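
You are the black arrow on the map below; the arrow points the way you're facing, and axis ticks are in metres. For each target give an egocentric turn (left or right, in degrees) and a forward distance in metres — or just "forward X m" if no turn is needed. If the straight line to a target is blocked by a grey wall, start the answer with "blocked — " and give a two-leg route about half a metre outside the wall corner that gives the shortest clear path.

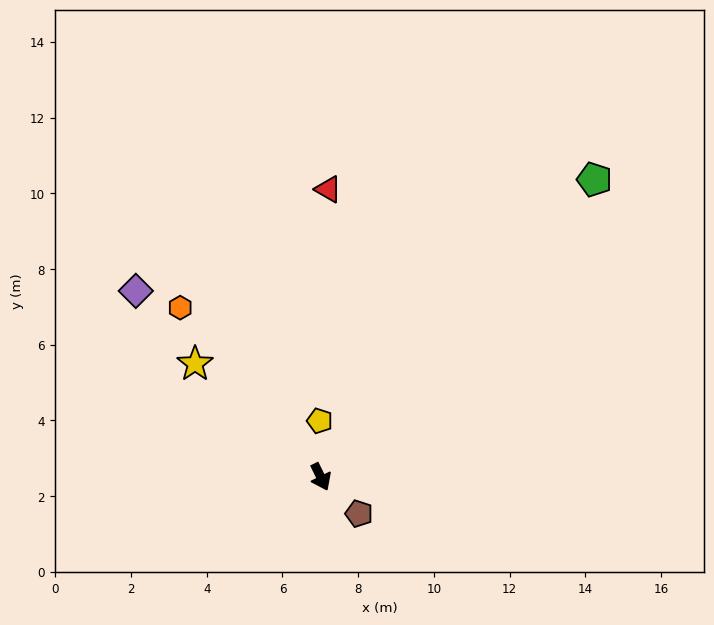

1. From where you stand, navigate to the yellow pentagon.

turn left 155°, forward 1.5 m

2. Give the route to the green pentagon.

turn left 111°, forward 10.7 m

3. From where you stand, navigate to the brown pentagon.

turn left 20°, forward 1.4 m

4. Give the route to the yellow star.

turn right 158°, forward 4.5 m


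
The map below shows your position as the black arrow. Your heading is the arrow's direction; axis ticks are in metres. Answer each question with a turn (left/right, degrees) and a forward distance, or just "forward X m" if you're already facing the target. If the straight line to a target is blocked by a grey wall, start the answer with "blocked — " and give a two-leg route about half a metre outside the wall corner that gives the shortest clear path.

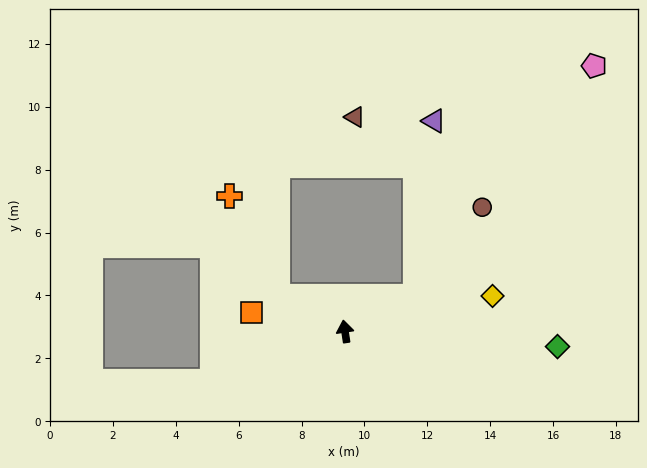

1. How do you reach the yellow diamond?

turn right 85°, forward 4.8 m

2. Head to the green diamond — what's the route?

turn right 103°, forward 6.8 m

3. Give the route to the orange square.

turn left 70°, forward 3.0 m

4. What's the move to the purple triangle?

blocked — turn right 73°, forward 2.5 m, then turn left 58°, forward 5.6 m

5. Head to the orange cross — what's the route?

blocked — turn left 55°, forward 2.4 m, then turn right 39°, forward 3.6 m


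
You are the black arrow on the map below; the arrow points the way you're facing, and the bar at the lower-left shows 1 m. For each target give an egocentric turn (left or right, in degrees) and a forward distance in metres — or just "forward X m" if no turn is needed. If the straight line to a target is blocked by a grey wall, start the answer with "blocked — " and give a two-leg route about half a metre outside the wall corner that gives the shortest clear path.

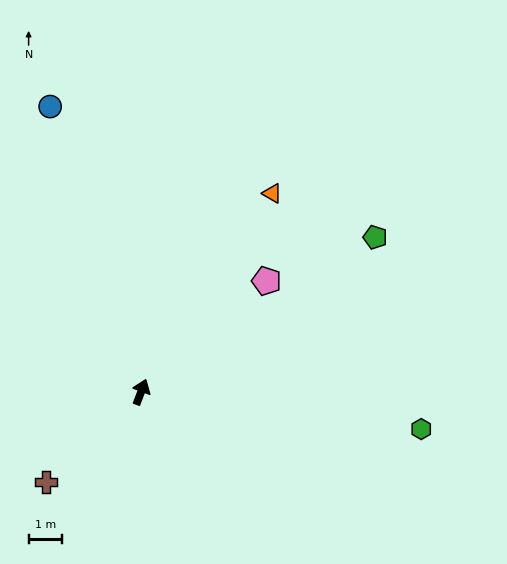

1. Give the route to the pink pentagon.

turn right 28°, forward 5.1 m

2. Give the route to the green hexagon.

turn right 77°, forward 8.6 m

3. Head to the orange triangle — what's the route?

turn right 13°, forward 7.2 m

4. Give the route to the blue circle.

turn left 39°, forward 9.1 m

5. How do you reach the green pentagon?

turn right 36°, forward 8.5 m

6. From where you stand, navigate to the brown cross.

turn left 154°, forward 4.0 m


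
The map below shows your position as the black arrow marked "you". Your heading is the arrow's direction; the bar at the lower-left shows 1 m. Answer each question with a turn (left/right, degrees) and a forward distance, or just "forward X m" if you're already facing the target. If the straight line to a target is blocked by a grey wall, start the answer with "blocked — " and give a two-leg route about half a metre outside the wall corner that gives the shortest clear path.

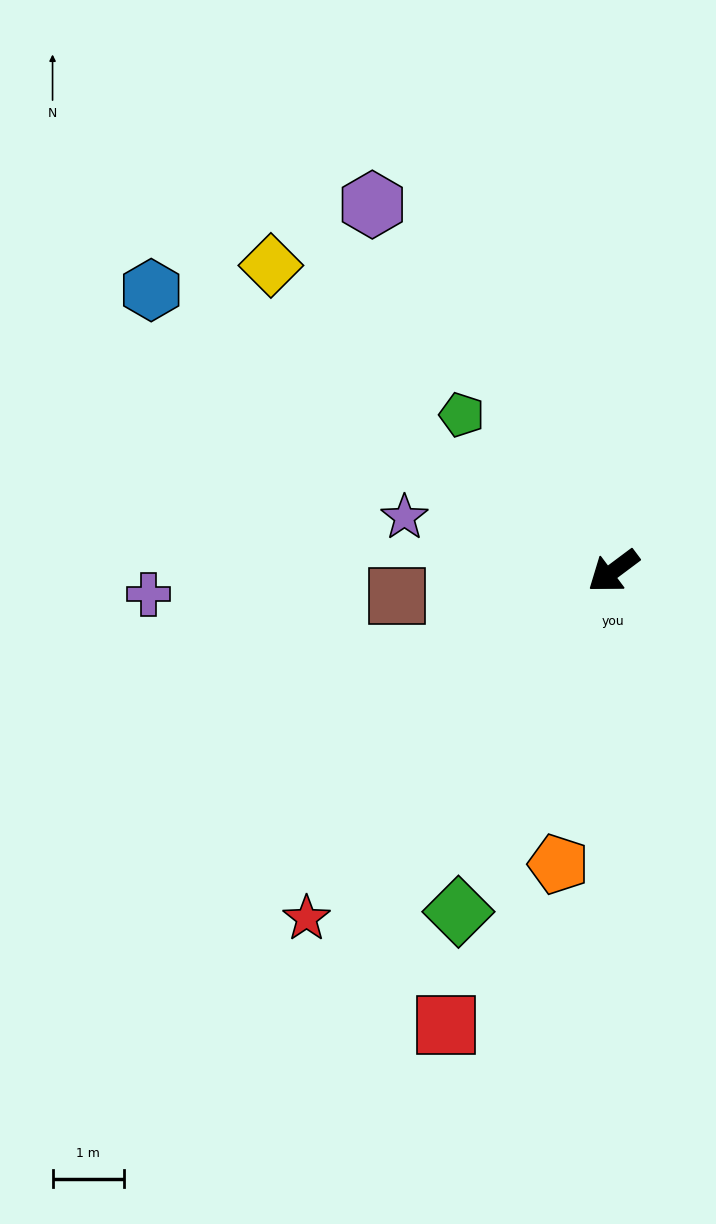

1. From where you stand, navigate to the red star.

turn left 12°, forward 6.5 m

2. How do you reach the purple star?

turn right 51°, forward 3.0 m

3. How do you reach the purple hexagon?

turn right 93°, forward 6.2 m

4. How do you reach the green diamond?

turn left 29°, forward 5.3 m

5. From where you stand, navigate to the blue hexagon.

turn right 68°, forward 7.6 m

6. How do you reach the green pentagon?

turn right 83°, forward 3.1 m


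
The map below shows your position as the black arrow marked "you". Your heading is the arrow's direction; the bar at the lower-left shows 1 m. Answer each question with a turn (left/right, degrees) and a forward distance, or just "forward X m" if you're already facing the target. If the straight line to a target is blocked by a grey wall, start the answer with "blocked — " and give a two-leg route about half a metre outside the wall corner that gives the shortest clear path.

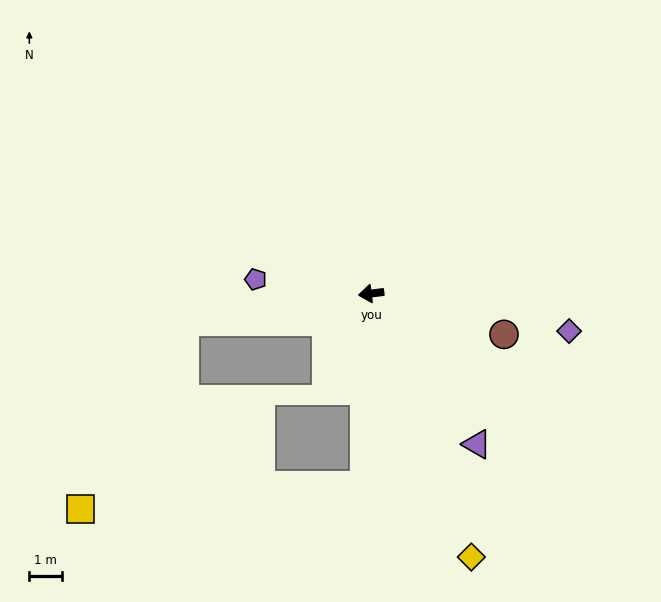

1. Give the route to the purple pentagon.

turn right 14°, forward 3.5 m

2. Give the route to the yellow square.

blocked — forward 5.7 m, then turn left 54°, forward 6.5 m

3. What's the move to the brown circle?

turn left 156°, forward 4.2 m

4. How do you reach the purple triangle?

turn left 118°, forward 5.6 m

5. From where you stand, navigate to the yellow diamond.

turn left 104°, forward 8.5 m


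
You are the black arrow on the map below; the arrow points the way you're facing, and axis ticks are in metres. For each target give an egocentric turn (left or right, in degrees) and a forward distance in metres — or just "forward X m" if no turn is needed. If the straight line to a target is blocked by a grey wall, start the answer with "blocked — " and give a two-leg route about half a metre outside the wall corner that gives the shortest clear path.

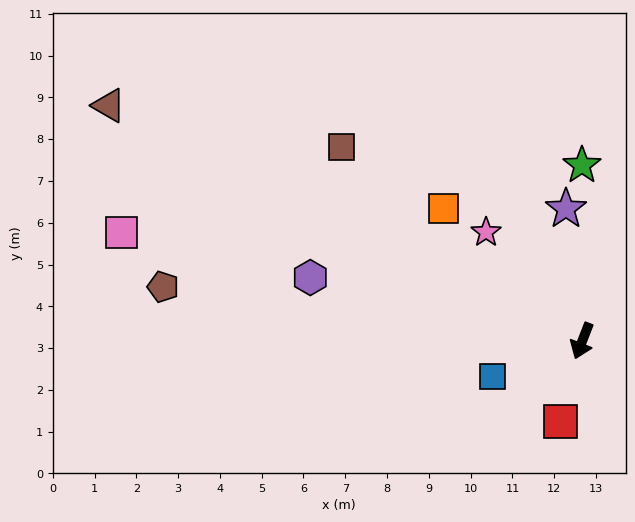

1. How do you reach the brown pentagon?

turn right 76°, forward 10.1 m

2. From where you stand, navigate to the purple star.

turn right 152°, forward 3.2 m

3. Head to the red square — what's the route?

turn left 6°, forward 2.0 m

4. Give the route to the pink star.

turn right 117°, forward 3.5 m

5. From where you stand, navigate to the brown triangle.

turn right 95°, forward 12.7 m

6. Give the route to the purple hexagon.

turn right 82°, forward 6.7 m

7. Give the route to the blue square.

turn right 47°, forward 2.3 m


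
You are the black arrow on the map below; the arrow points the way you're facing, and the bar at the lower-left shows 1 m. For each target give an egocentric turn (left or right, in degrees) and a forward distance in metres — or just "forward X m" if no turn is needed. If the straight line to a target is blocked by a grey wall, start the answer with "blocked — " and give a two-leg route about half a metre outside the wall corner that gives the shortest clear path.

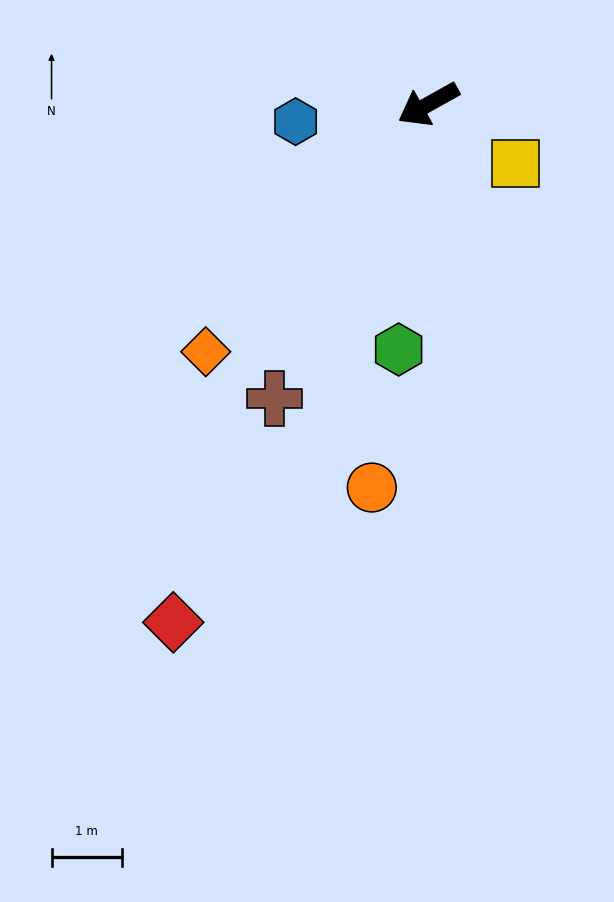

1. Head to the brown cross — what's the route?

turn left 33°, forward 4.7 m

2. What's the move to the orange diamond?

turn left 19°, forward 4.7 m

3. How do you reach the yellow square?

turn left 116°, forward 1.5 m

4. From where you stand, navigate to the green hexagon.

turn left 54°, forward 3.5 m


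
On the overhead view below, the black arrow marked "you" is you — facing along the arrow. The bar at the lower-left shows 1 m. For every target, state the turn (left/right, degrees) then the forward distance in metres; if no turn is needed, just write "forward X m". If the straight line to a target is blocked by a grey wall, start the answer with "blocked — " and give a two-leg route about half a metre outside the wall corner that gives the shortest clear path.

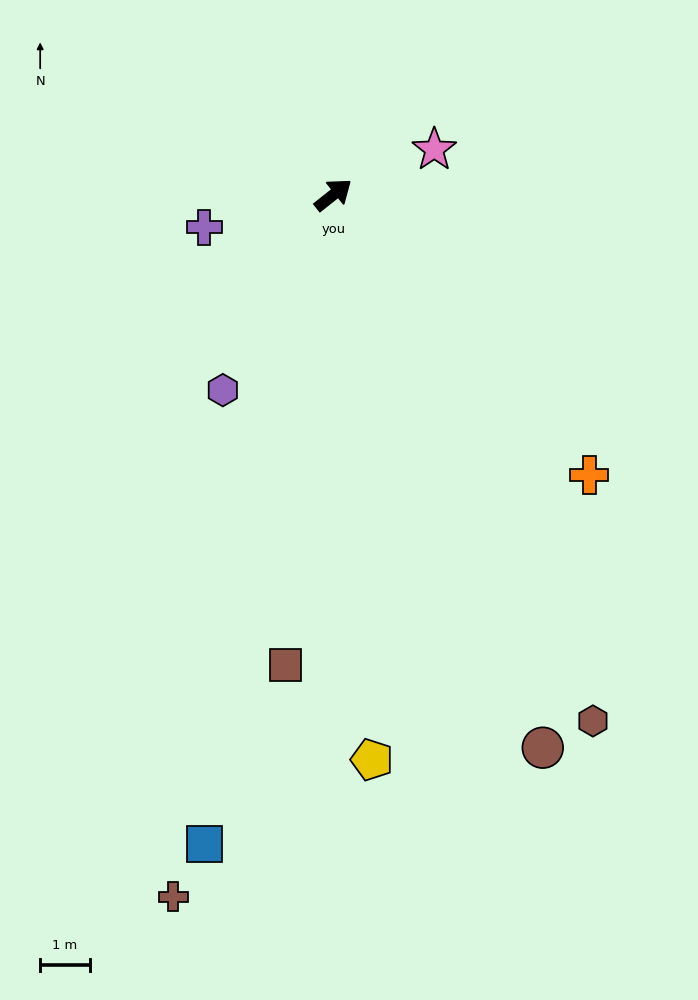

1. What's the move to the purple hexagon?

turn right 158°, forward 4.5 m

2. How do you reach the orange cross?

turn right 86°, forward 7.6 m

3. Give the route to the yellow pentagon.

turn right 125°, forward 11.4 m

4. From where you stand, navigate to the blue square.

turn right 140°, forward 13.3 m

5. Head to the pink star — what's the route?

turn right 14°, forward 2.2 m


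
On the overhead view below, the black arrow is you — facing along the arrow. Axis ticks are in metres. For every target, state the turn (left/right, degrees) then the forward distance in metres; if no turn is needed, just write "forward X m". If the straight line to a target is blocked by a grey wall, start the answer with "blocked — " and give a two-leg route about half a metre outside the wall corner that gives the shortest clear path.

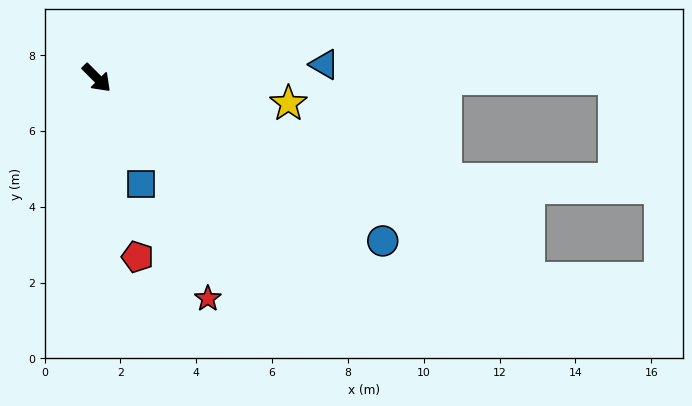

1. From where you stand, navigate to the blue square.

turn right 22°, forward 3.0 m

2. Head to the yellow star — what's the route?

turn left 37°, forward 5.1 m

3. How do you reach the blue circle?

turn left 15°, forward 8.7 m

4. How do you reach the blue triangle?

turn left 48°, forward 6.0 m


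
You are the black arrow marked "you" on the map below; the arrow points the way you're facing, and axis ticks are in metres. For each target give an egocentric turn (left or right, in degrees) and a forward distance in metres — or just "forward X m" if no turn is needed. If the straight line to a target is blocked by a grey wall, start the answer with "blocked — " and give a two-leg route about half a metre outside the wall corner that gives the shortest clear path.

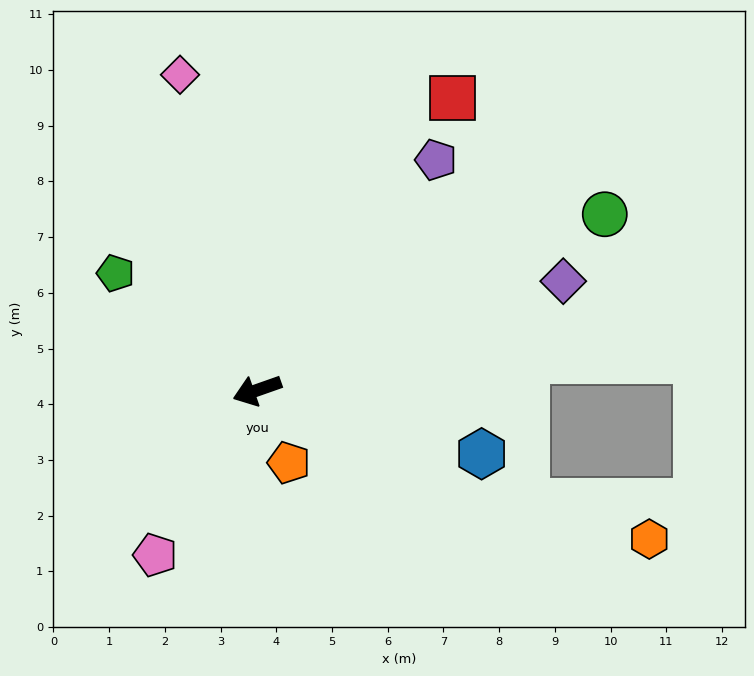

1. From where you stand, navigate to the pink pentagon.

turn left 39°, forward 3.5 m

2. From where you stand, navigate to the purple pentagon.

turn right 147°, forward 5.2 m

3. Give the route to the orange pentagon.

turn left 94°, forward 1.4 m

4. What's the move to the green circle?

turn right 173°, forward 7.0 m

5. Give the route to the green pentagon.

turn right 59°, forward 3.3 m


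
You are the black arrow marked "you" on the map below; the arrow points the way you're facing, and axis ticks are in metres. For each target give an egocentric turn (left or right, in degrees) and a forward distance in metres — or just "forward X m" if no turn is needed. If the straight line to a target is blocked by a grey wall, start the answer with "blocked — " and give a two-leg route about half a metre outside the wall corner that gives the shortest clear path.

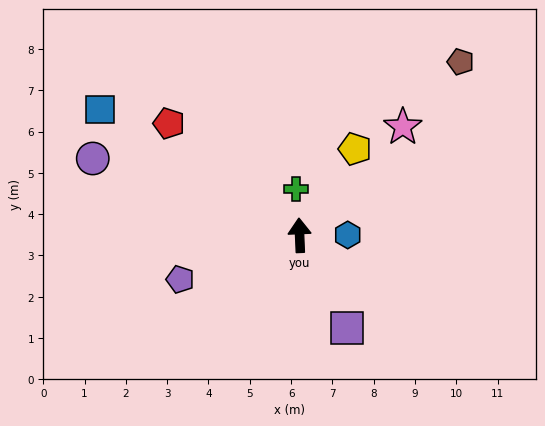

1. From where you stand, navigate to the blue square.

turn left 55°, forward 5.7 m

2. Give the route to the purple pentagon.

turn left 108°, forward 3.1 m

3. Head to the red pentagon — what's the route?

turn left 47°, forward 4.2 m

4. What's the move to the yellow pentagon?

turn right 35°, forward 2.5 m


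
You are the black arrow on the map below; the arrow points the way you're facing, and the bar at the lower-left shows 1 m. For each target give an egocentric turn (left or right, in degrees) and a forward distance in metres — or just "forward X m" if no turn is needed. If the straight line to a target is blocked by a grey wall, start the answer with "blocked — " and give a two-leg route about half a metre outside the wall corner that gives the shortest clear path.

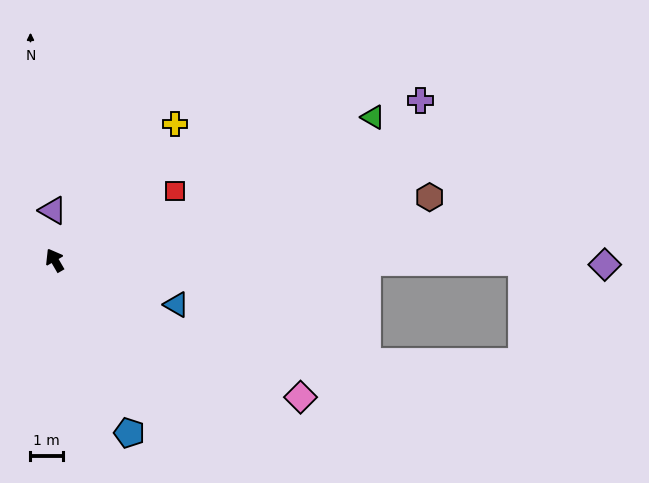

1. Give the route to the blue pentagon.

turn left 173°, forward 5.8 m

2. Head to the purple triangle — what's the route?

turn right 28°, forward 1.5 m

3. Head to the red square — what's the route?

turn right 90°, forward 4.3 m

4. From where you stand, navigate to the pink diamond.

turn right 149°, forward 8.7 m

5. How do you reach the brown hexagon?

turn right 111°, forward 11.7 m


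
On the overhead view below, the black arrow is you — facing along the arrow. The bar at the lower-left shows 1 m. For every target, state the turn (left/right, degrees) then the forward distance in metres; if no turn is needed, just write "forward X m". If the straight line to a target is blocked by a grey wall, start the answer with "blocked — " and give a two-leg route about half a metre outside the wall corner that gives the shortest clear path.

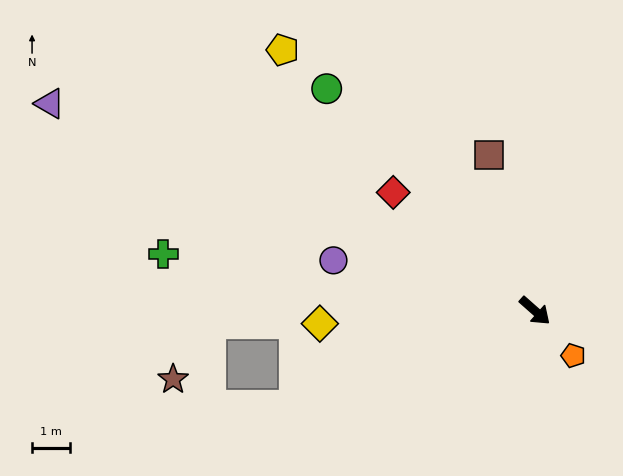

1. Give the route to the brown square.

turn left 148°, forward 4.3 m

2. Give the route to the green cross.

turn right 147°, forward 9.8 m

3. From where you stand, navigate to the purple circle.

turn right 153°, forward 5.4 m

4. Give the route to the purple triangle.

turn right 162°, forward 13.8 m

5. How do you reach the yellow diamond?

turn right 135°, forward 5.6 m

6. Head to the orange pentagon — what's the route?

turn right 8°, forward 1.5 m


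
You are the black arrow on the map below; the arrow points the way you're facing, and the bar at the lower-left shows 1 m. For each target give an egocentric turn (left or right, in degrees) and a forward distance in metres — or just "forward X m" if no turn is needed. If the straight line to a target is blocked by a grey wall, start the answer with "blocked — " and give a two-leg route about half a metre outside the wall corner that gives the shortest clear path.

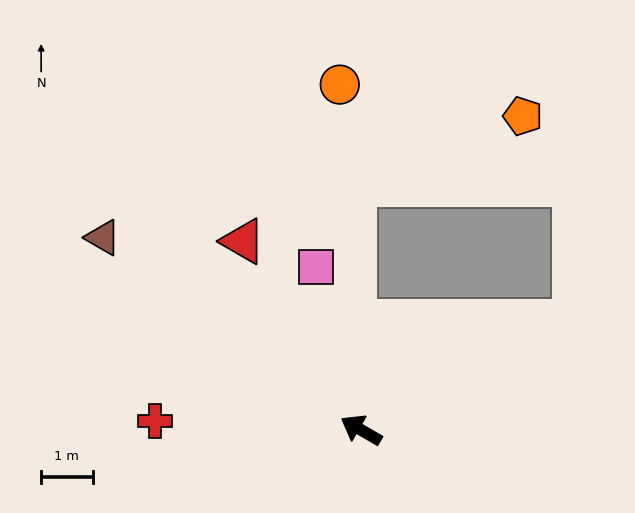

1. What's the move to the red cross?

turn left 27°, forward 4.0 m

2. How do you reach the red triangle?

turn right 28°, forward 4.3 m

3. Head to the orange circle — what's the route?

turn right 56°, forward 6.7 m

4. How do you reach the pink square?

turn right 44°, forward 3.3 m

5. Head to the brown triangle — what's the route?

turn right 7°, forward 6.3 m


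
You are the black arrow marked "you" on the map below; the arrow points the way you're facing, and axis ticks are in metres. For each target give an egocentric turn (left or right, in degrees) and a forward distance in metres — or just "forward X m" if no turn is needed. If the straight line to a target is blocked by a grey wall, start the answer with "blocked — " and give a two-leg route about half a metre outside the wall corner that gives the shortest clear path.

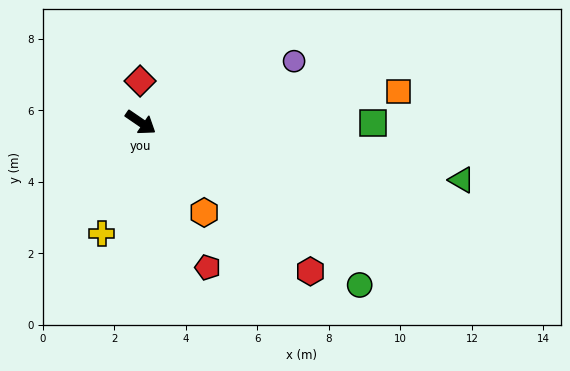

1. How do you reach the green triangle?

turn left 24°, forward 9.1 m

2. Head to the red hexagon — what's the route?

turn right 7°, forward 6.3 m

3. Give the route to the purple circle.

turn left 56°, forward 4.6 m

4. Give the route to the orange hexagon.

turn right 20°, forward 3.1 m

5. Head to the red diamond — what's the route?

turn left 125°, forward 1.2 m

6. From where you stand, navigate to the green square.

turn left 34°, forward 6.5 m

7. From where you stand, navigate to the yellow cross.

turn right 75°, forward 3.3 m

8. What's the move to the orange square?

turn left 41°, forward 7.3 m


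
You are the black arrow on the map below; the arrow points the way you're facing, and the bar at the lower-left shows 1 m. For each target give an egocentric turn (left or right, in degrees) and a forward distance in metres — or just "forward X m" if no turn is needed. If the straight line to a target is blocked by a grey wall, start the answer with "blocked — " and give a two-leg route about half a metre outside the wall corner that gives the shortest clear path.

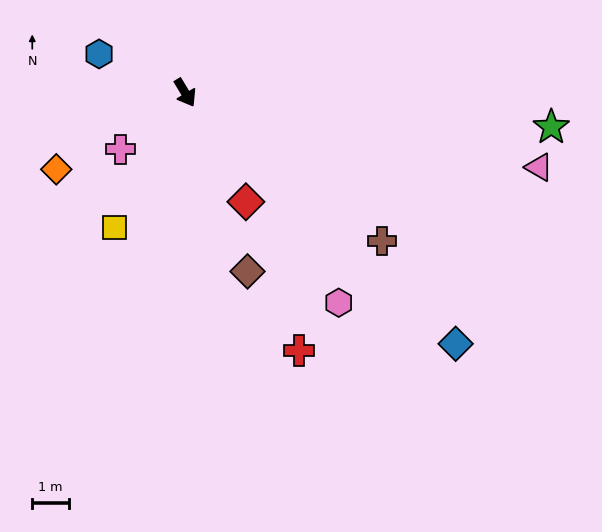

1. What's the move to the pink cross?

turn right 80°, forward 2.3 m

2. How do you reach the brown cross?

turn left 22°, forward 6.7 m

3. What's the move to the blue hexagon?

turn right 145°, forward 2.6 m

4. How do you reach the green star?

turn left 54°, forward 10.0 m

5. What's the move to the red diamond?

forward 3.4 m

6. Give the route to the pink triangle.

turn left 47°, forward 9.9 m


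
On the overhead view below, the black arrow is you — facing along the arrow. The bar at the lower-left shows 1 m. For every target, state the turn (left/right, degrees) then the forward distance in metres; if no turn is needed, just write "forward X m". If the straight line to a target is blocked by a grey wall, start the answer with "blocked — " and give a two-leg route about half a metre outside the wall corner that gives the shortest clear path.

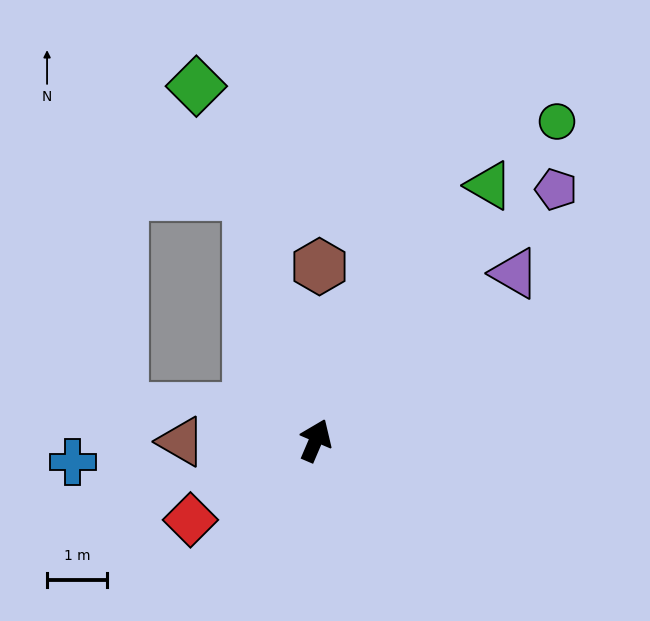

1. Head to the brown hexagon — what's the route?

turn left 22°, forward 2.9 m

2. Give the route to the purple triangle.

turn right 27°, forward 4.3 m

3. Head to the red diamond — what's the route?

turn left 146°, forward 2.5 m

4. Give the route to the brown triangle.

turn left 114°, forward 2.2 m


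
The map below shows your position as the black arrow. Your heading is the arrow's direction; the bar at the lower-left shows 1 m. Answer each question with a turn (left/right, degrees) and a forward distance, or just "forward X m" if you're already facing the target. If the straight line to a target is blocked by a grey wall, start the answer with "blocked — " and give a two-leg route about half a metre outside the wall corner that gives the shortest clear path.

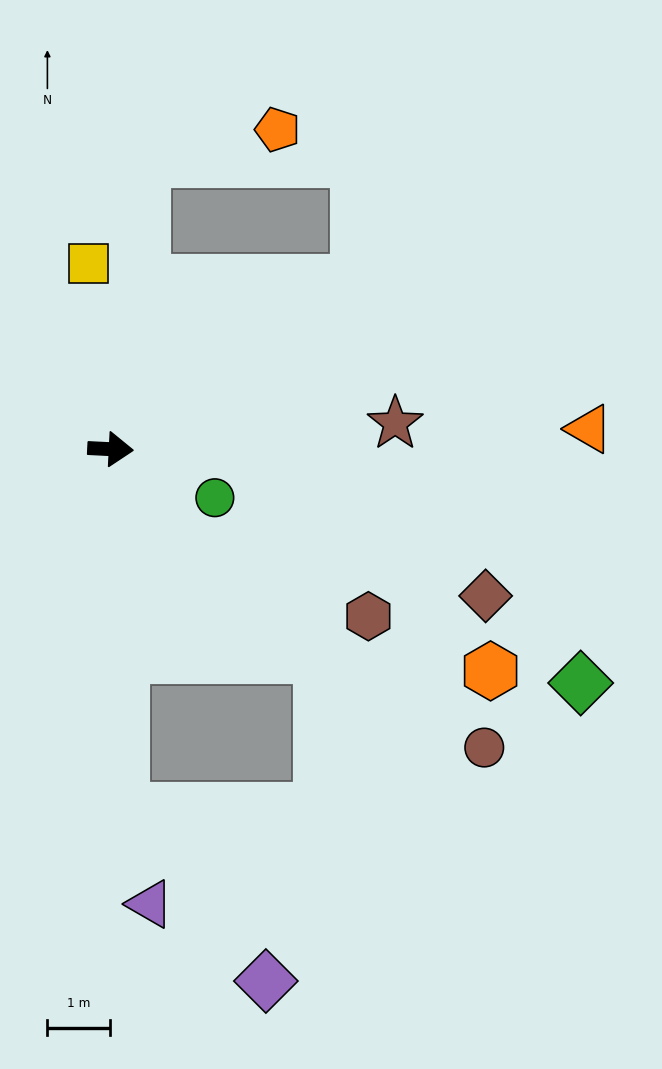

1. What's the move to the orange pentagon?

blocked — turn left 86°, forward 4.6 m, then turn right 70°, forward 2.2 m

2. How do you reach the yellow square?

turn left 100°, forward 3.0 m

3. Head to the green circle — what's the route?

turn right 22°, forward 1.8 m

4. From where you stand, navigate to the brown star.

turn left 8°, forward 4.6 m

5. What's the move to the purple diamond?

blocked — turn right 85°, forward 5.7 m, then turn left 38°, forward 3.6 m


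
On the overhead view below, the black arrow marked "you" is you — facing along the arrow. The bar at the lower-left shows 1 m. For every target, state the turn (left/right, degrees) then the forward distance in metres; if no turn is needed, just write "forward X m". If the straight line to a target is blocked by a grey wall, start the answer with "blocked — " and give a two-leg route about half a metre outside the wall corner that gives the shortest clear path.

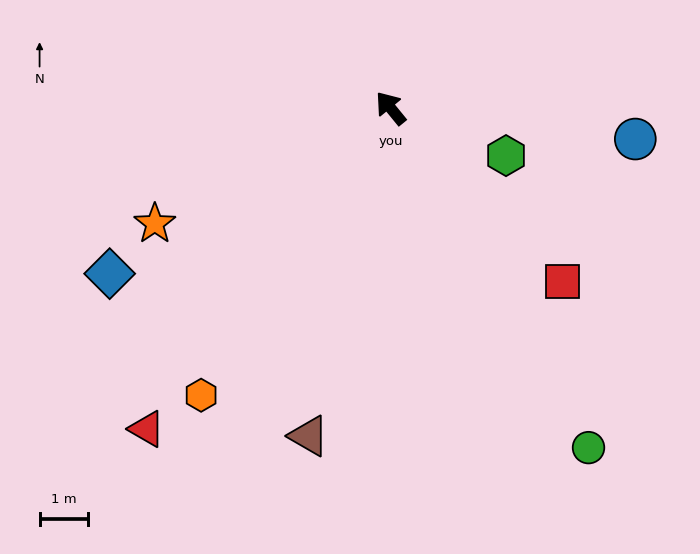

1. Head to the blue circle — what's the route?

turn right 136°, forward 5.1 m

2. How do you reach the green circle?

turn left 171°, forward 8.2 m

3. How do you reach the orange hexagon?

turn left 107°, forward 7.1 m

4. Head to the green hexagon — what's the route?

turn right 152°, forward 2.6 m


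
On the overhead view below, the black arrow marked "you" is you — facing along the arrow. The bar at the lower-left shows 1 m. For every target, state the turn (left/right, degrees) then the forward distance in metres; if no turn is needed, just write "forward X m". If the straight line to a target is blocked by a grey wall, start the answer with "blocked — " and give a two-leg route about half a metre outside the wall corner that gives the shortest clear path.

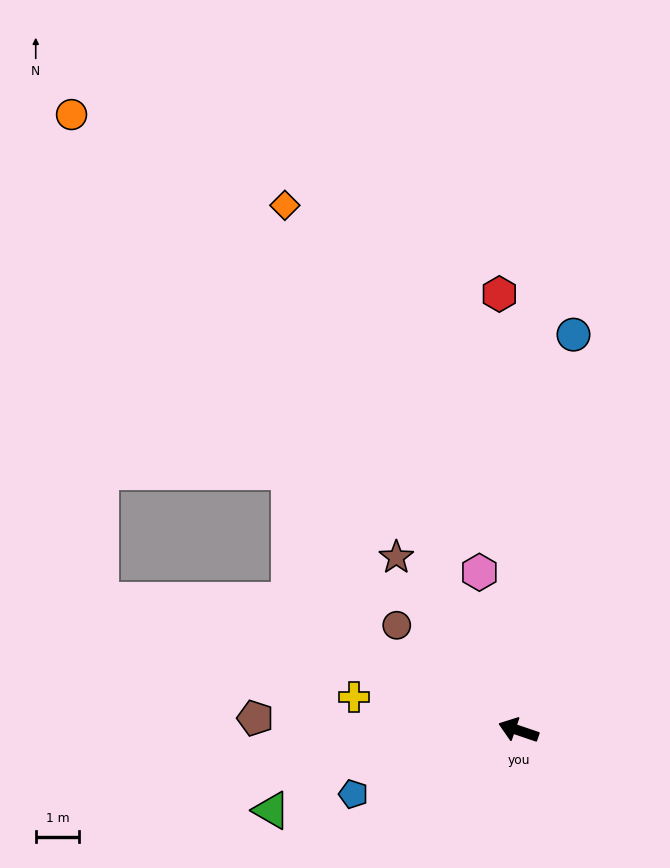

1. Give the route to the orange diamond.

turn right 47°, forward 13.3 m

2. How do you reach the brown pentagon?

turn left 16°, forward 6.1 m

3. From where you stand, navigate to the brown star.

turn right 36°, forward 4.9 m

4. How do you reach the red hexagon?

turn right 69°, forward 10.1 m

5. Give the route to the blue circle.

turn right 79°, forward 9.2 m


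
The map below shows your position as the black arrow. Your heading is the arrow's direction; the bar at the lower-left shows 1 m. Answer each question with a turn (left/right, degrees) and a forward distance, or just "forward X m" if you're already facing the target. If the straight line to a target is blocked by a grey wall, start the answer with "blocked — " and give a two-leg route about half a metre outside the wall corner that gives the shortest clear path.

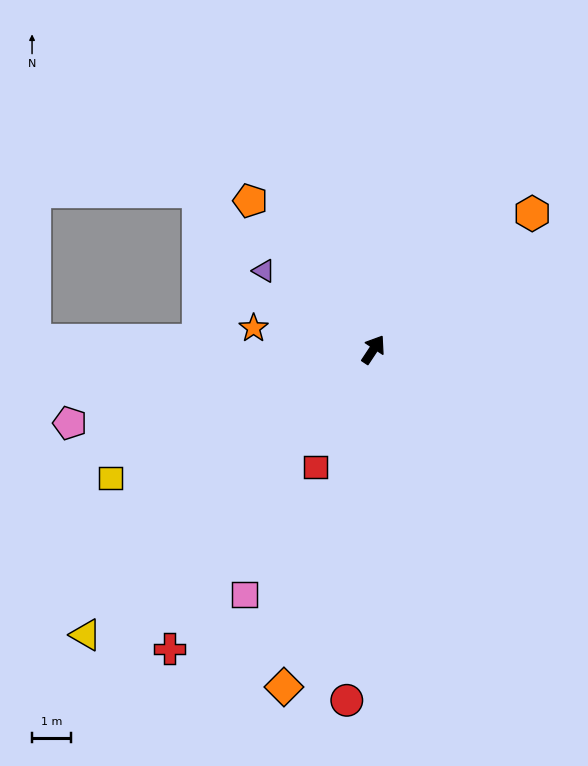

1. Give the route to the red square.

turn right 173°, forward 3.4 m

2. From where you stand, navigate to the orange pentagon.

turn left 73°, forward 5.0 m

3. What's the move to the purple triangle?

turn left 88°, forward 3.5 m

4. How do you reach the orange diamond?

turn right 161°, forward 9.0 m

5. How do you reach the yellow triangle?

turn left 168°, forward 10.5 m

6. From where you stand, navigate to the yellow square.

turn left 150°, forward 7.6 m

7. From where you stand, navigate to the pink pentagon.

turn left 137°, forward 8.1 m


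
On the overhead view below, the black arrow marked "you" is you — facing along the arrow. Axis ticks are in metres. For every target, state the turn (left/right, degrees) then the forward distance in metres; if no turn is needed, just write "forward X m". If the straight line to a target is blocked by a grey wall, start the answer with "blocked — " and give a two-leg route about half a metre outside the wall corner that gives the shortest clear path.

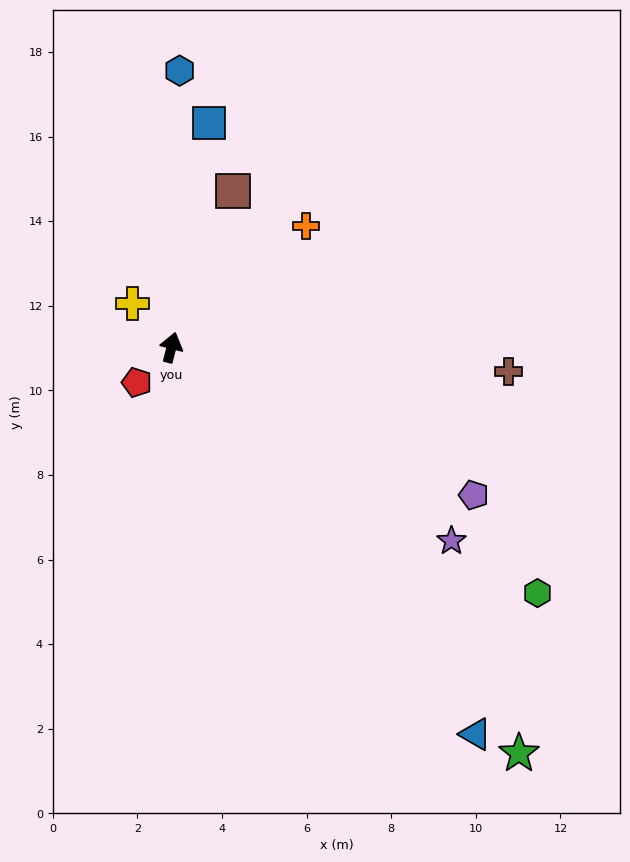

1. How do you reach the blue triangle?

turn right 128°, forward 11.6 m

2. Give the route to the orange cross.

turn right 34°, forward 4.3 m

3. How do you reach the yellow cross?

turn left 56°, forward 1.4 m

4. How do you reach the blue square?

turn left 5°, forward 5.4 m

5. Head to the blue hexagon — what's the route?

turn left 13°, forward 6.5 m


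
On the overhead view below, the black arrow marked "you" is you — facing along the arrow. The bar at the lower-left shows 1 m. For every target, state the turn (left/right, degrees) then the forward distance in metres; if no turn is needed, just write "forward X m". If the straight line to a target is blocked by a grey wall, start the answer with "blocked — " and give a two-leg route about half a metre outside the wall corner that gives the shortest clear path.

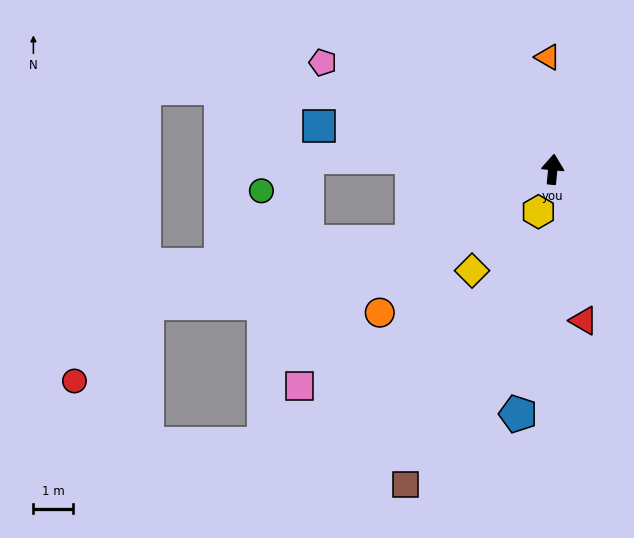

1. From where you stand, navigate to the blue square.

turn left 85°, forward 5.9 m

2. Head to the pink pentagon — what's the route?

turn left 70°, forward 6.3 m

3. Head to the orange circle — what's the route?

turn left 135°, forward 5.6 m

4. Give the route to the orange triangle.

turn left 8°, forward 2.8 m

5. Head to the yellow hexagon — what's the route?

turn left 167°, forward 1.1 m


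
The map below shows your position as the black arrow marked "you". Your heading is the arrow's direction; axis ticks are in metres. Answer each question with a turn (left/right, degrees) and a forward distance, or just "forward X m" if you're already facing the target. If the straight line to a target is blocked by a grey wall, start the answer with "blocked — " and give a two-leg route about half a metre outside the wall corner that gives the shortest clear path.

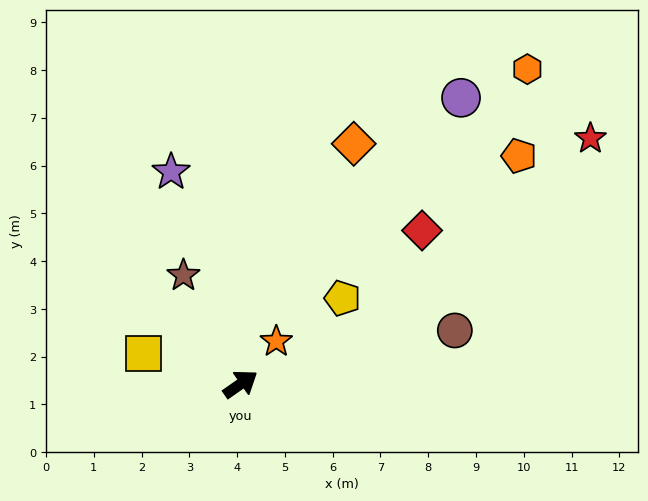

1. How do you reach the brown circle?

turn right 21°, forward 4.6 m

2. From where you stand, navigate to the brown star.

turn left 83°, forward 2.6 m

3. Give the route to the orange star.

turn left 15°, forward 1.2 m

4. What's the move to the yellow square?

turn left 128°, forward 2.1 m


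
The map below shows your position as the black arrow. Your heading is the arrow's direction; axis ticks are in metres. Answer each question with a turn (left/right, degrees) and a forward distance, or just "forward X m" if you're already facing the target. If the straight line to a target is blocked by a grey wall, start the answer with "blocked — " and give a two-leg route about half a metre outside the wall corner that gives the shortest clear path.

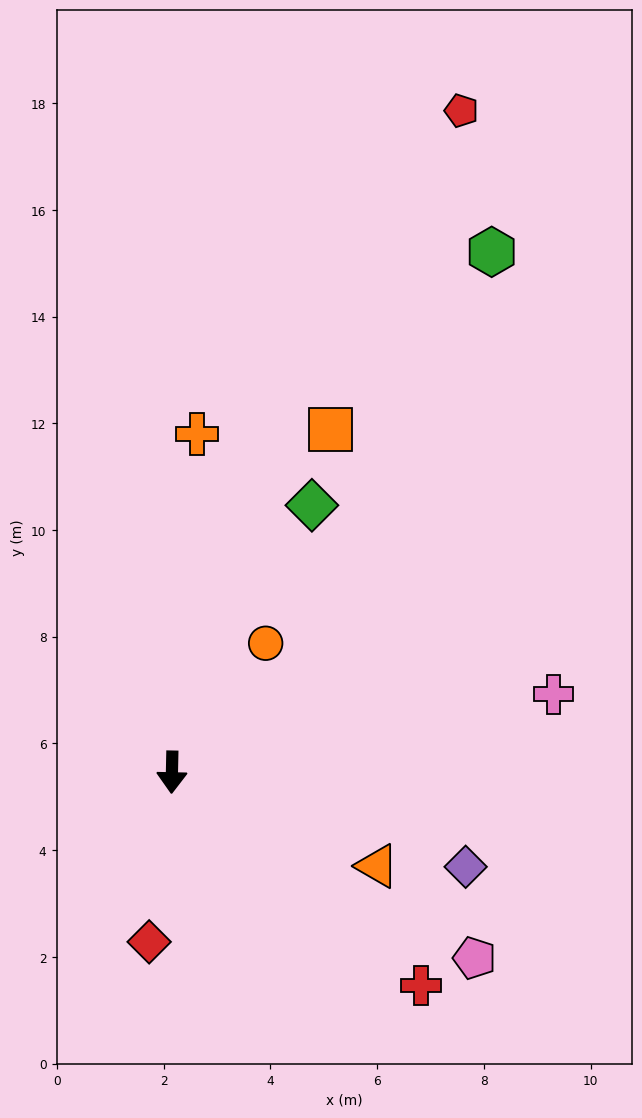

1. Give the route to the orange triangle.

turn left 67°, forward 4.2 m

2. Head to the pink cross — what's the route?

turn left 103°, forward 7.3 m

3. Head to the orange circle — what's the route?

turn left 145°, forward 3.0 m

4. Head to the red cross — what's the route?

turn left 51°, forward 6.1 m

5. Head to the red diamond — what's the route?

turn right 6°, forward 3.2 m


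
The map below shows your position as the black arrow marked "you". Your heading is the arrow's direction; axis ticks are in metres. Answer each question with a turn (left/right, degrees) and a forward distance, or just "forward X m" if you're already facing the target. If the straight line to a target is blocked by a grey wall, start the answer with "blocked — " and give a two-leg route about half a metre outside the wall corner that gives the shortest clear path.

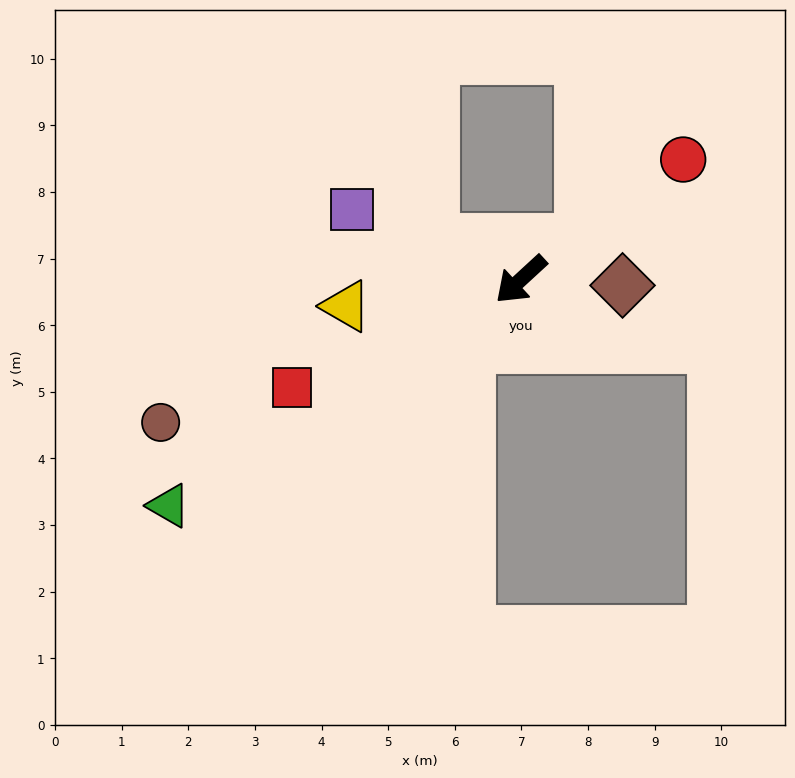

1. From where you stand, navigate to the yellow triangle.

turn right 34°, forward 2.7 m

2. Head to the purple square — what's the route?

turn right 65°, forward 2.7 m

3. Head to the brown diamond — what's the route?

turn left 134°, forward 1.5 m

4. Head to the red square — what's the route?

turn right 17°, forward 3.8 m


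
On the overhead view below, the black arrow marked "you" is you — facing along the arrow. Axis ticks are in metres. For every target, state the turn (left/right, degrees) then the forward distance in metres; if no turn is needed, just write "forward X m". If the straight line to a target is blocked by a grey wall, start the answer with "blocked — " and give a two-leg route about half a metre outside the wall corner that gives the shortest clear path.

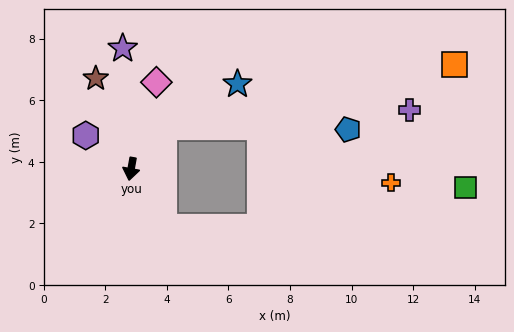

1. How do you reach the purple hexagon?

turn right 116°, forward 1.8 m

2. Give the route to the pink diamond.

turn left 174°, forward 2.9 m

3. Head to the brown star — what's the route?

turn right 148°, forward 3.2 m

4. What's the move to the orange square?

blocked — turn left 151°, forward 1.7 m, then turn right 39°, forward 9.6 m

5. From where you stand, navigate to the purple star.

turn right 166°, forward 3.9 m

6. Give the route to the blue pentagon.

blocked — turn left 151°, forward 1.7 m, then turn right 51°, forward 6.0 m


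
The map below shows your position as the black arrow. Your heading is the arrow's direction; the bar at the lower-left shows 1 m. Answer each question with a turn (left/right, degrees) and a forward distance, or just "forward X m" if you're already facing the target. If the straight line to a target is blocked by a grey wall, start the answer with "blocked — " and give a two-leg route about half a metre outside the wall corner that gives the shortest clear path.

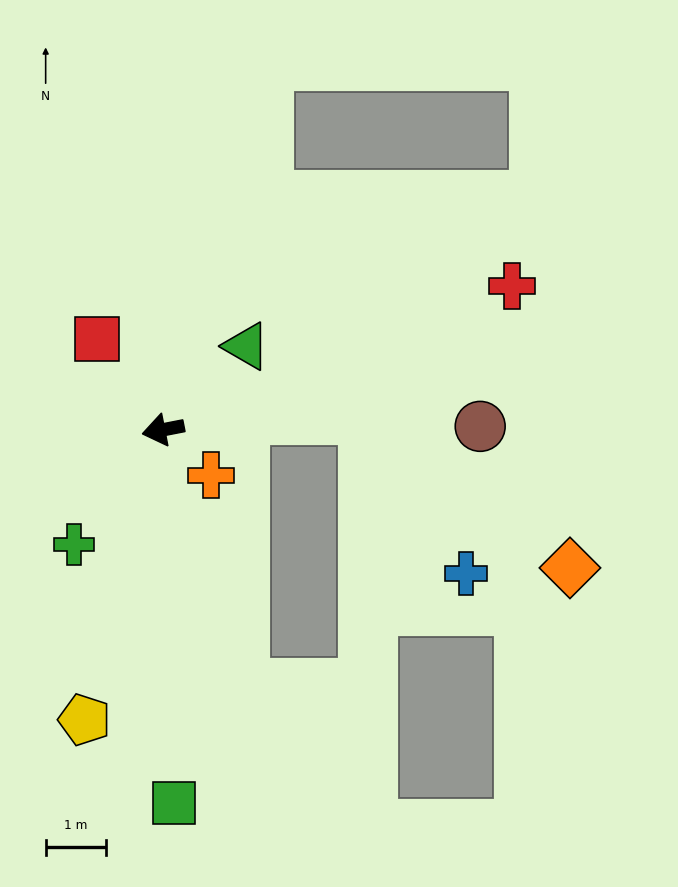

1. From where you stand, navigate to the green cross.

turn left 41°, forward 2.4 m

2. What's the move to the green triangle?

turn right 146°, forward 2.0 m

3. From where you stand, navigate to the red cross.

turn right 169°, forward 6.3 m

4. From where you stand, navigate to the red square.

turn right 65°, forward 1.9 m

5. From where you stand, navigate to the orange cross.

turn left 125°, forward 1.1 m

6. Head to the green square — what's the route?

turn left 81°, forward 6.2 m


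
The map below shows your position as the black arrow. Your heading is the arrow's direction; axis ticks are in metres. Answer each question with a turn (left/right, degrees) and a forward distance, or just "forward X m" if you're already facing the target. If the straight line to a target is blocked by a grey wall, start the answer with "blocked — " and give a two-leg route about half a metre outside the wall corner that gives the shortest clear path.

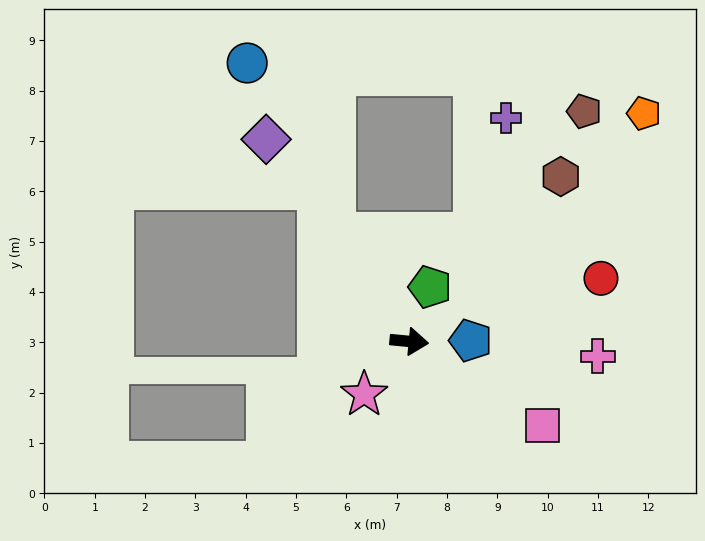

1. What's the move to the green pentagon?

turn left 75°, forward 1.2 m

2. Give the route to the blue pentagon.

turn left 6°, forward 1.2 m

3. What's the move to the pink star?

turn right 125°, forward 1.4 m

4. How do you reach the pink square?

turn right 27°, forward 3.1 m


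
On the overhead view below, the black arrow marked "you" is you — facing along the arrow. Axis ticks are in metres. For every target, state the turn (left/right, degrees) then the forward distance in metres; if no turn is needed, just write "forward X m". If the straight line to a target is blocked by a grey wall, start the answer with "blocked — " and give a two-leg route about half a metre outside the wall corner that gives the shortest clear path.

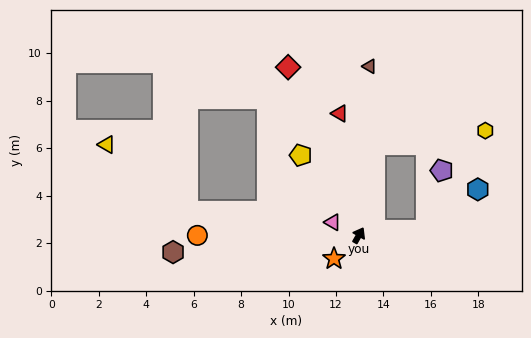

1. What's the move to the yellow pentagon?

turn left 66°, forward 4.2 m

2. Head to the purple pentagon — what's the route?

blocked — turn right 55°, forward 2.8 m, then turn left 69°, forward 2.6 m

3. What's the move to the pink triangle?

turn left 93°, forward 1.2 m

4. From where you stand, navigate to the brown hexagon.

turn left 125°, forward 7.9 m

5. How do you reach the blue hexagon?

blocked — turn right 55°, forward 2.8 m, then turn left 32°, forward 2.8 m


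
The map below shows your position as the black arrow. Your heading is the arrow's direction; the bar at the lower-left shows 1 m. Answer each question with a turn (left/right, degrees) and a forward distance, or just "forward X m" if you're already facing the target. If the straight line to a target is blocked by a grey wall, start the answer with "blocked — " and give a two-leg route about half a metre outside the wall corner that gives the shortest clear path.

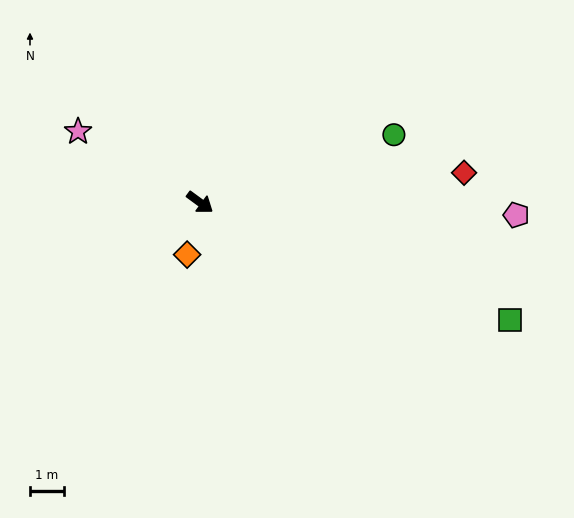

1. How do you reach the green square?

turn left 15°, forward 9.8 m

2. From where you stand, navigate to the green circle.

turn left 56°, forward 6.1 m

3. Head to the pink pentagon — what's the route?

turn left 34°, forward 9.3 m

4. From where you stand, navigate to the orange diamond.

turn right 68°, forward 1.6 m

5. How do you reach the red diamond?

turn left 43°, forward 7.8 m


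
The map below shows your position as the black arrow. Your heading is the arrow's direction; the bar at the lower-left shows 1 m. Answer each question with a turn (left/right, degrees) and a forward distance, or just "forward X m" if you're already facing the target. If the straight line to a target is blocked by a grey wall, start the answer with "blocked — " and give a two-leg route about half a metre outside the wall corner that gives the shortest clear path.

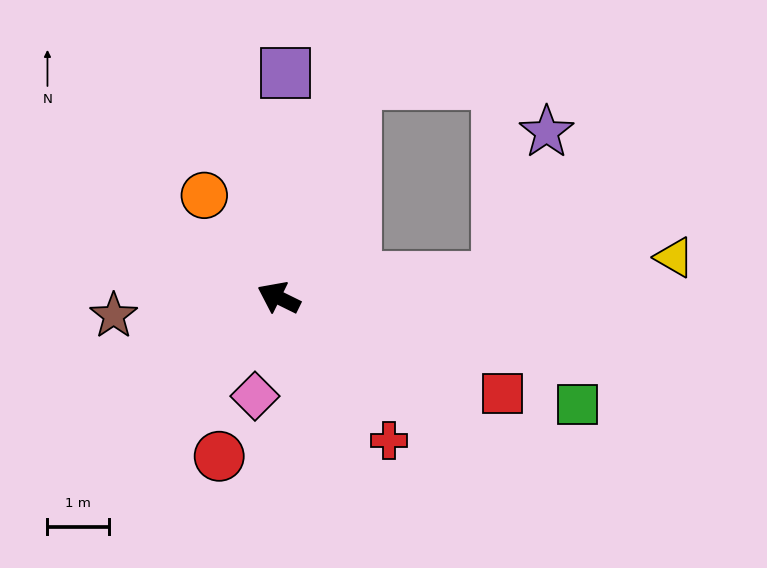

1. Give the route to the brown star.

turn left 33°, forward 2.7 m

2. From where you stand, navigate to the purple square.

turn right 66°, forward 3.7 m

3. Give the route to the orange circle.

turn right 28°, forward 2.1 m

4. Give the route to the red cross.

turn left 154°, forward 2.9 m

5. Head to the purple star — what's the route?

blocked — turn right 149°, forward 3.6 m, then turn left 67°, forward 2.5 m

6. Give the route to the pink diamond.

turn left 103°, forward 1.7 m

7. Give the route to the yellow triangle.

turn right 148°, forward 6.5 m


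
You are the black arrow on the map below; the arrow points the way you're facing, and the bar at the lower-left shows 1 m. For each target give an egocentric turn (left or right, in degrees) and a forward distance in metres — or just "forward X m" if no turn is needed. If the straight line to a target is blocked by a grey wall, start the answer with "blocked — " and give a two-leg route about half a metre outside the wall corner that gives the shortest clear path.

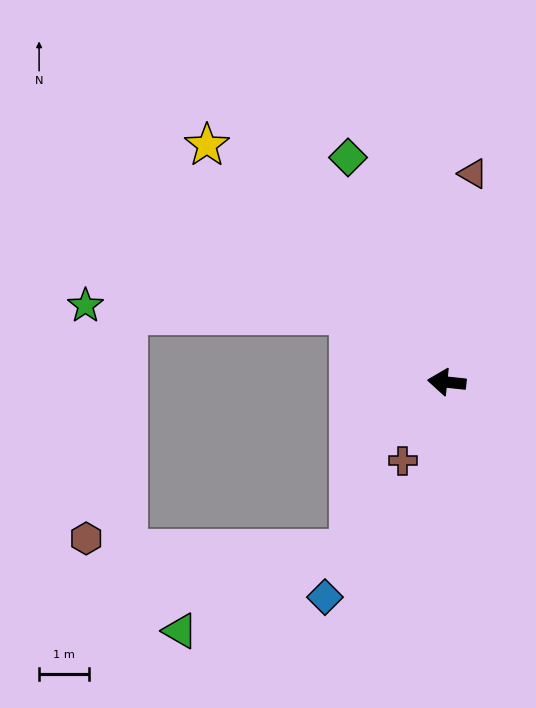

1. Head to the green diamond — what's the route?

turn right 60°, forward 4.9 m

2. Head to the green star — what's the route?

blocked — turn right 30°, forward 2.4 m, then turn left 34°, forward 5.3 m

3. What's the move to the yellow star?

turn right 39°, forward 6.7 m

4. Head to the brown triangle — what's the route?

turn right 91°, forward 4.2 m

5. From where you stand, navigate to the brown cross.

turn left 67°, forward 1.8 m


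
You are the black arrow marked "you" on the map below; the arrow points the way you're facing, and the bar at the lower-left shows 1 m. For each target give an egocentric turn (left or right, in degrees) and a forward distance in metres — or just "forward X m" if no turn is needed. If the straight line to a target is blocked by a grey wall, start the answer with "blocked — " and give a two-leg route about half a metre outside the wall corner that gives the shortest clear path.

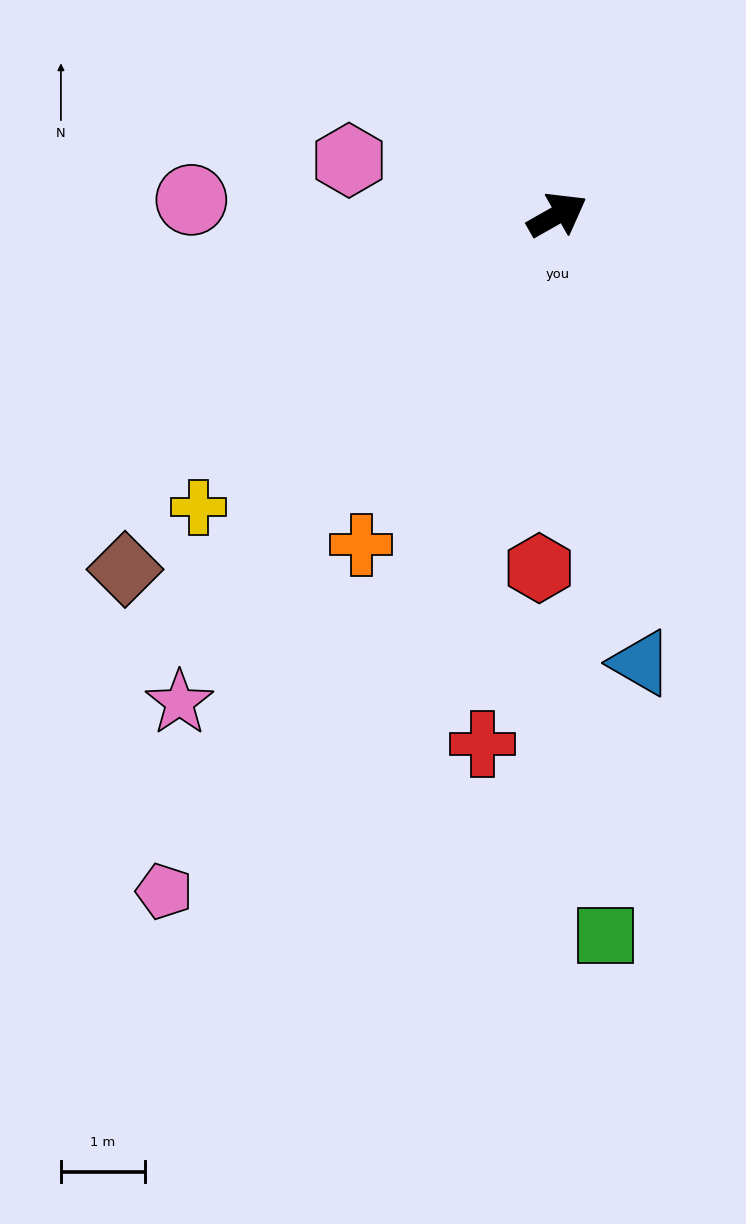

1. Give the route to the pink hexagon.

turn left 136°, forward 2.6 m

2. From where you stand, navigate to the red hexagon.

turn right 123°, forward 4.2 m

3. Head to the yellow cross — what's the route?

turn right 170°, forward 5.5 m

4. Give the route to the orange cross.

turn right 150°, forward 4.6 m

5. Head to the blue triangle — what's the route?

turn right 109°, forward 5.4 m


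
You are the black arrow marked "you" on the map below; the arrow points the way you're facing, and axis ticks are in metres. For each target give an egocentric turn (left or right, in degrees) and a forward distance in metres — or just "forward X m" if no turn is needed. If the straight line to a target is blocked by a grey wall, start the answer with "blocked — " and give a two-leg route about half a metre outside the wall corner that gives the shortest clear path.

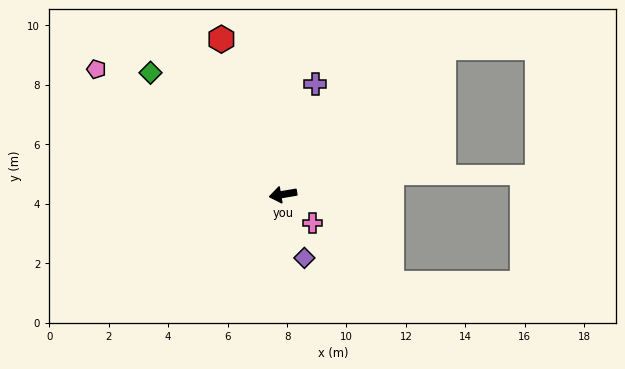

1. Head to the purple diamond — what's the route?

turn left 99°, forward 2.3 m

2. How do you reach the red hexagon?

turn right 78°, forward 5.6 m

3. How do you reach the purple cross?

turn right 116°, forward 3.9 m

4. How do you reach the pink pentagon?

turn right 43°, forward 7.6 m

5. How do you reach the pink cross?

turn left 126°, forward 1.4 m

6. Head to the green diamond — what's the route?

turn right 52°, forward 6.0 m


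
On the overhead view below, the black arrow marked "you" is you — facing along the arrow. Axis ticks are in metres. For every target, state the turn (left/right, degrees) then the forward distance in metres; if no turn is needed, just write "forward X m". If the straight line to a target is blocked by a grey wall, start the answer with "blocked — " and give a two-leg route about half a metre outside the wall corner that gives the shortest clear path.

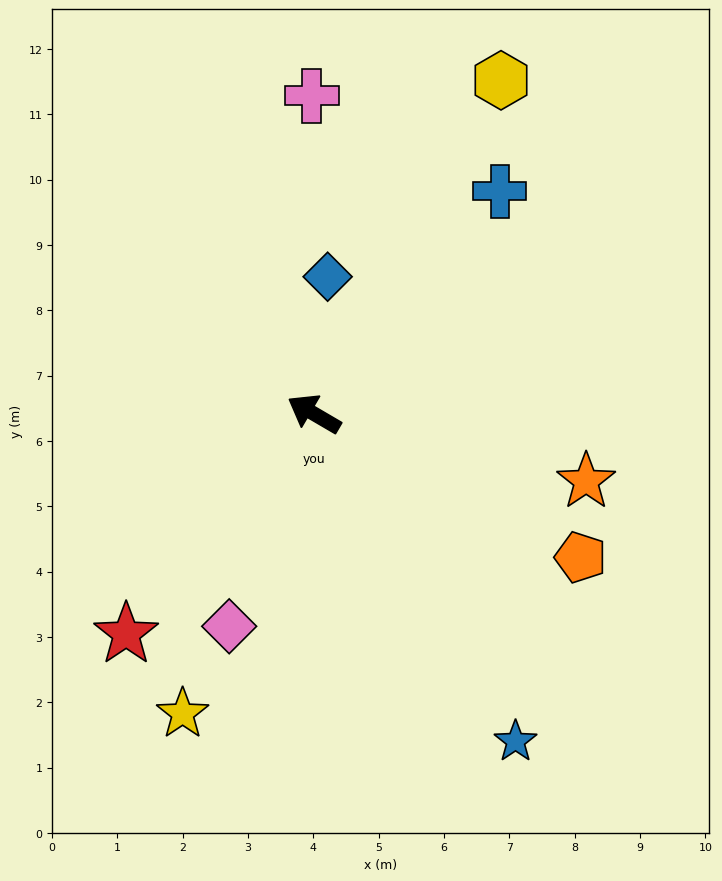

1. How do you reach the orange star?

turn right 164°, forward 4.3 m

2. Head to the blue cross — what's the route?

turn right 100°, forward 4.4 m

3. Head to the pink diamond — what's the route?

turn left 99°, forward 3.5 m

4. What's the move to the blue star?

turn left 152°, forward 5.9 m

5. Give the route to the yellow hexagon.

turn right 89°, forward 5.9 m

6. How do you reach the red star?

turn left 80°, forward 4.4 m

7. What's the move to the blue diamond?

turn right 65°, forward 2.1 m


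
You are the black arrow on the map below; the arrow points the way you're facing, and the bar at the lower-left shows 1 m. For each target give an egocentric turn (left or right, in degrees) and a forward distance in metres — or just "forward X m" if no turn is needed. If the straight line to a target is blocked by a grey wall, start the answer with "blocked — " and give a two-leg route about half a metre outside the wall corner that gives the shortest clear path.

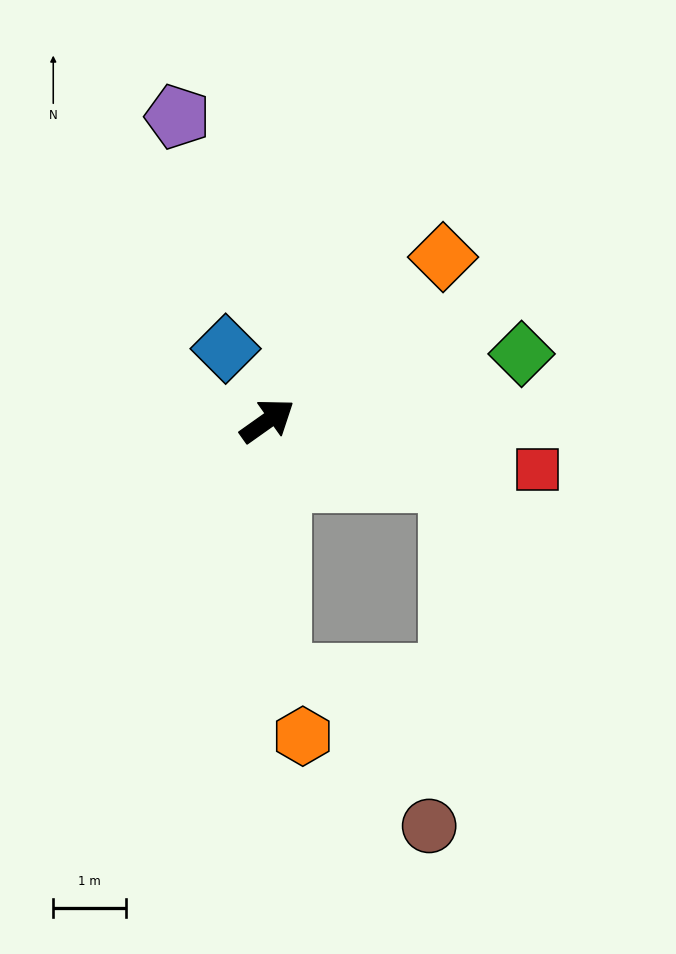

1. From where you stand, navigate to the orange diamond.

turn left 8°, forward 3.3 m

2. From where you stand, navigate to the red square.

turn right 46°, forward 3.8 m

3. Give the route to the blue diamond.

turn left 85°, forward 1.1 m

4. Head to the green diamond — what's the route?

turn right 21°, forward 3.6 m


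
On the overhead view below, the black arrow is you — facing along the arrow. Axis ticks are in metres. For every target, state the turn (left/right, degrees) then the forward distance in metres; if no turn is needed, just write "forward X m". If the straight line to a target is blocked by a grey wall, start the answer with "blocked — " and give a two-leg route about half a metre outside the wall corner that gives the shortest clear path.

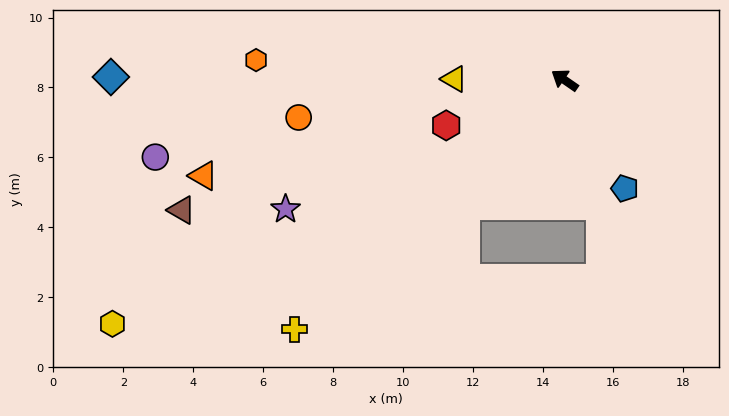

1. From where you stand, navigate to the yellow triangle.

turn left 34°, forward 3.2 m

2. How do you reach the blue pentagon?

turn left 154°, forward 3.5 m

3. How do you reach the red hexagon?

turn left 56°, forward 3.6 m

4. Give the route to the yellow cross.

turn left 77°, forward 10.5 m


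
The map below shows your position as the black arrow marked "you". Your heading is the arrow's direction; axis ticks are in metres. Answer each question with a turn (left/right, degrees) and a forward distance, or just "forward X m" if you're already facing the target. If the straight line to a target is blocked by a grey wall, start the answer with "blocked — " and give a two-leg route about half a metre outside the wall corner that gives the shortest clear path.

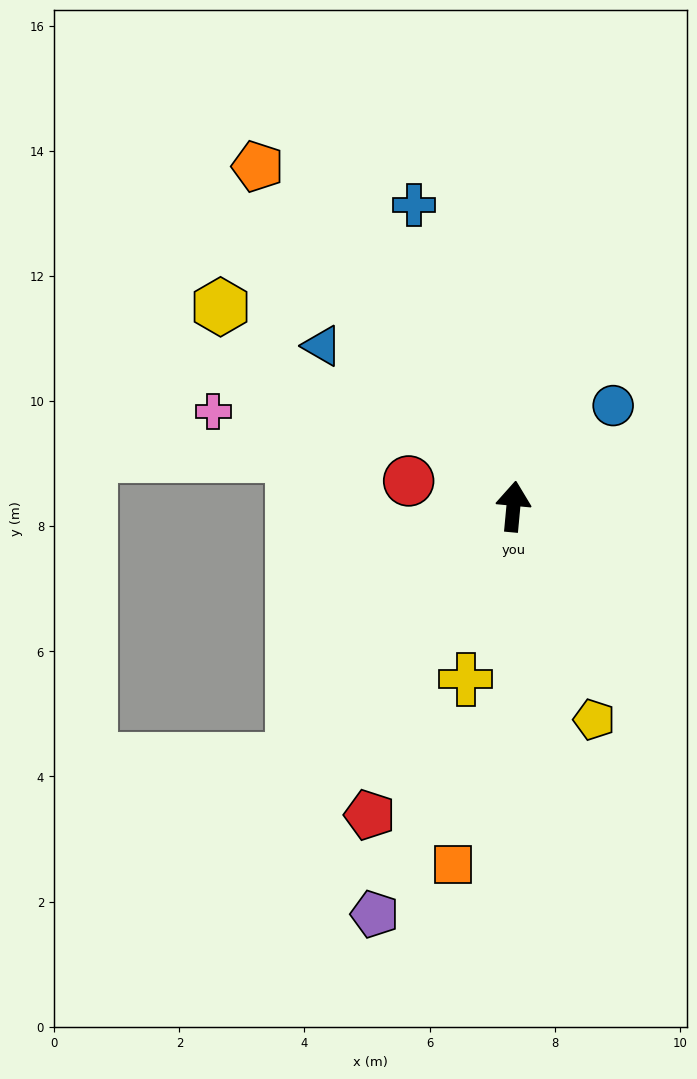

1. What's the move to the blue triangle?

turn left 55°, forward 4.0 m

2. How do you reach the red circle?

turn left 82°, forward 1.7 m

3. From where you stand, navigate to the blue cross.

turn left 24°, forward 5.1 m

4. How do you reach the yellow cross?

turn left 170°, forward 2.9 m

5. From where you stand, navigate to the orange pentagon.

turn left 42°, forward 6.8 m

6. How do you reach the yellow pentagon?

turn right 154°, forward 3.6 m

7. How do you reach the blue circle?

turn right 39°, forward 2.3 m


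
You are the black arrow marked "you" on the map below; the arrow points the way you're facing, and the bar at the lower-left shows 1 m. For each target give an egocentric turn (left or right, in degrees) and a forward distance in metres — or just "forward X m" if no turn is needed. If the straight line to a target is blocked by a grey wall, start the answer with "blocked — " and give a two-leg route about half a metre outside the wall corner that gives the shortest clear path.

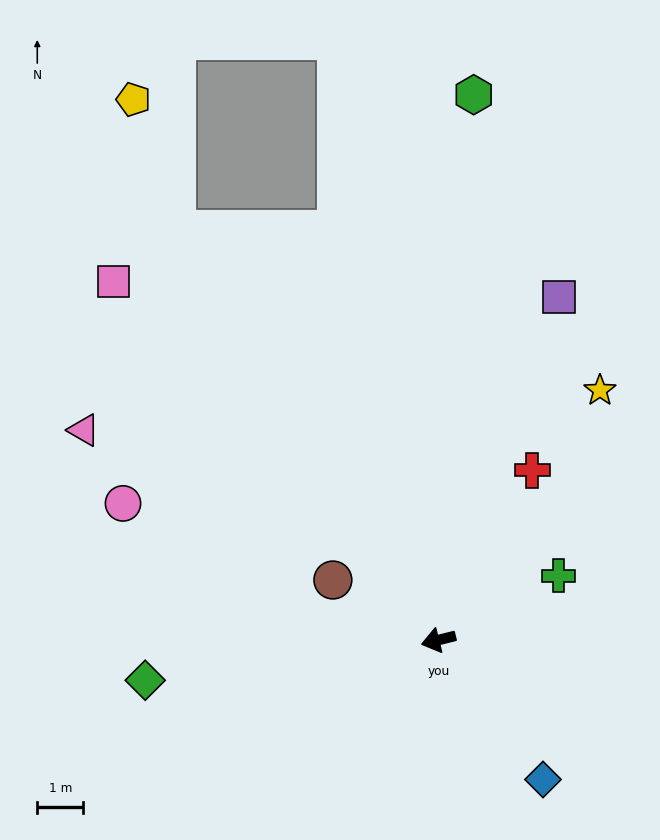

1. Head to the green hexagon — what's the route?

turn right 108°, forward 11.9 m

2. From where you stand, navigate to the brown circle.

turn right 44°, forward 2.6 m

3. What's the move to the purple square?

turn right 123°, forward 7.9 m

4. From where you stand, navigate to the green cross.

turn right 166°, forward 3.0 m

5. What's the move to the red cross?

turn right 133°, forward 4.2 m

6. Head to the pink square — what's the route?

turn right 62°, forward 10.5 m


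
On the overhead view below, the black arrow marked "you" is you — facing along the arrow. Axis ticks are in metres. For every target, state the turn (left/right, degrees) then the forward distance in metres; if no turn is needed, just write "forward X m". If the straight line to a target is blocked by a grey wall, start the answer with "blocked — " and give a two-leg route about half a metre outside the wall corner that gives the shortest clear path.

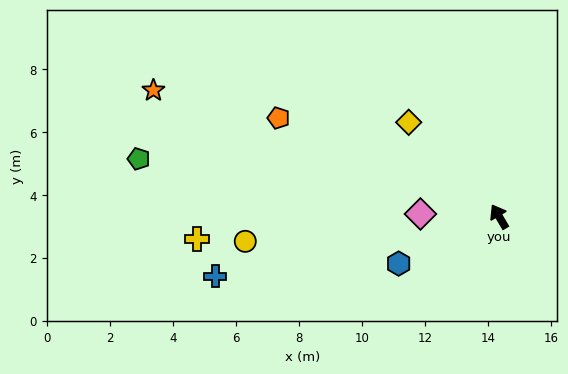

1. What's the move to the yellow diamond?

turn left 13°, forward 4.2 m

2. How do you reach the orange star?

turn left 39°, forward 11.7 m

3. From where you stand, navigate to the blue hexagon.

turn left 85°, forward 3.5 m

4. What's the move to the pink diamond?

turn left 58°, forward 2.5 m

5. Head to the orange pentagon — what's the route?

turn left 35°, forward 7.7 m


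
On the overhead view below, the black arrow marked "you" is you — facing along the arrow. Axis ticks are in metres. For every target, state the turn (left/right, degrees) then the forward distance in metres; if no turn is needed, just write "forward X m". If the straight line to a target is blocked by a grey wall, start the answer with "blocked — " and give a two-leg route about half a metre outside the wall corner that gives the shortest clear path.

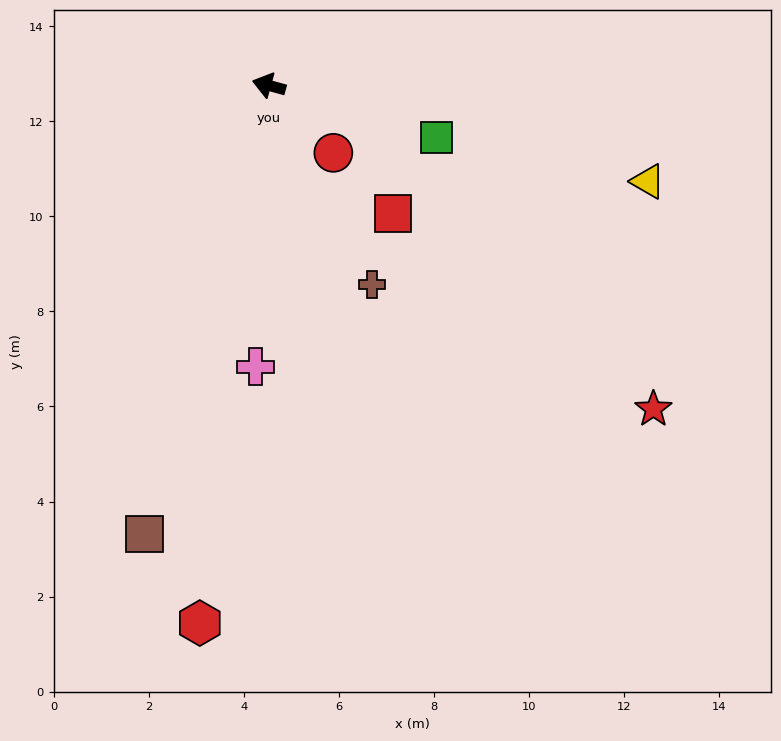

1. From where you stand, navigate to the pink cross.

turn left 103°, forward 5.9 m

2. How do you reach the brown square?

turn left 90°, forward 9.8 m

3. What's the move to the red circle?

turn left 149°, forward 2.0 m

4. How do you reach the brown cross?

turn left 133°, forward 4.7 m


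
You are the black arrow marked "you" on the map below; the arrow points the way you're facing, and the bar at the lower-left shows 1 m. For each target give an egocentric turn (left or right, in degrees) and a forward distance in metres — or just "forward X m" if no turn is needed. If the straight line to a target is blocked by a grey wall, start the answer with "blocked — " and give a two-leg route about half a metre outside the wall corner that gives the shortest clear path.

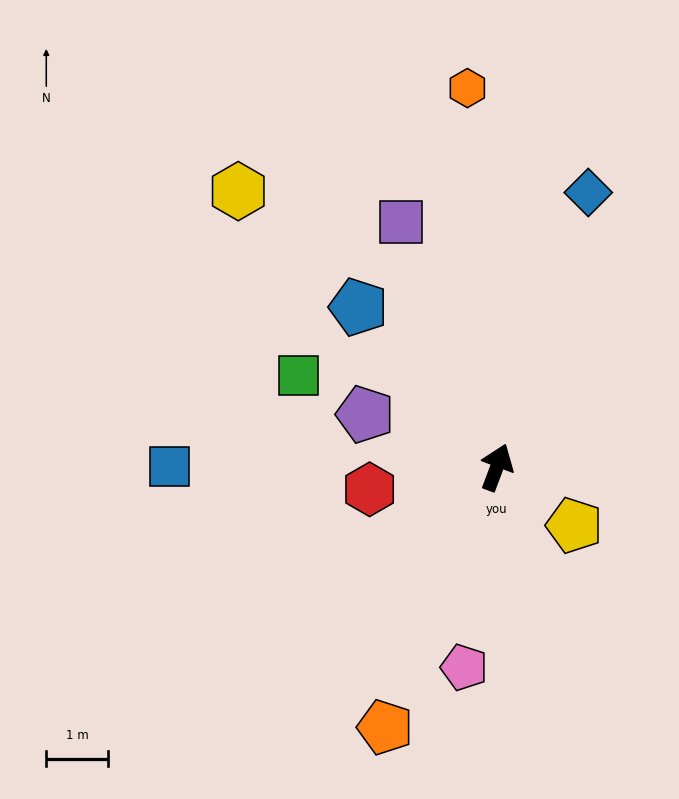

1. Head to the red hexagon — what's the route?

turn left 120°, forward 2.1 m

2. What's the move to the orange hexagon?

turn left 25°, forward 6.2 m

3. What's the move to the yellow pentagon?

turn right 106°, forward 1.6 m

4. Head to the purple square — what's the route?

turn left 42°, forward 4.3 m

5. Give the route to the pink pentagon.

turn right 169°, forward 3.3 m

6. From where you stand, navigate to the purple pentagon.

turn left 89°, forward 2.3 m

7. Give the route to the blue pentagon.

turn left 61°, forward 3.4 m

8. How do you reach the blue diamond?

turn left 2°, forward 4.7 m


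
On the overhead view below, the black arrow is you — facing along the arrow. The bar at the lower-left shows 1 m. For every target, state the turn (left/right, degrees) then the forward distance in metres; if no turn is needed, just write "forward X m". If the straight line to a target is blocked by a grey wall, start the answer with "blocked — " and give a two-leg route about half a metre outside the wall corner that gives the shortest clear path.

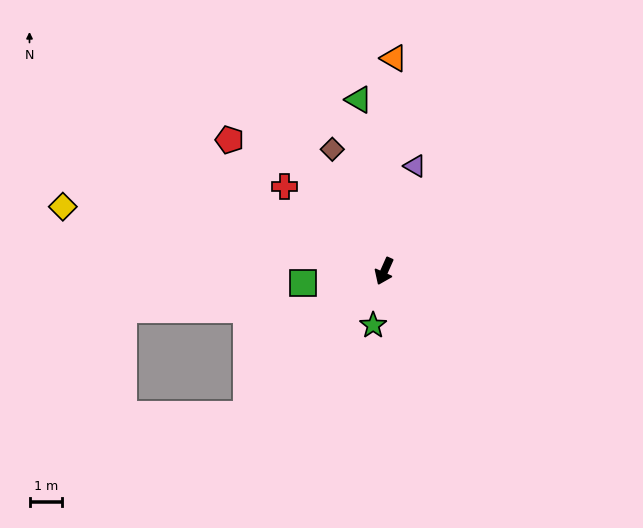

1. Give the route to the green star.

turn left 12°, forward 1.7 m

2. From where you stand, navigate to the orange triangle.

turn right 159°, forward 6.6 m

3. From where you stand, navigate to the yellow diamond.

turn right 77°, forward 10.2 m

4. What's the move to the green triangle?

turn right 147°, forward 5.4 m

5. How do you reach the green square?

turn right 58°, forward 2.5 m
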